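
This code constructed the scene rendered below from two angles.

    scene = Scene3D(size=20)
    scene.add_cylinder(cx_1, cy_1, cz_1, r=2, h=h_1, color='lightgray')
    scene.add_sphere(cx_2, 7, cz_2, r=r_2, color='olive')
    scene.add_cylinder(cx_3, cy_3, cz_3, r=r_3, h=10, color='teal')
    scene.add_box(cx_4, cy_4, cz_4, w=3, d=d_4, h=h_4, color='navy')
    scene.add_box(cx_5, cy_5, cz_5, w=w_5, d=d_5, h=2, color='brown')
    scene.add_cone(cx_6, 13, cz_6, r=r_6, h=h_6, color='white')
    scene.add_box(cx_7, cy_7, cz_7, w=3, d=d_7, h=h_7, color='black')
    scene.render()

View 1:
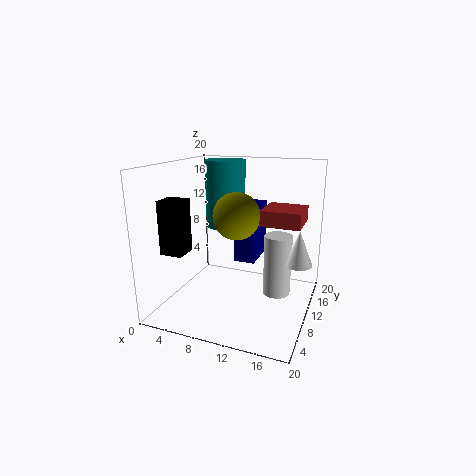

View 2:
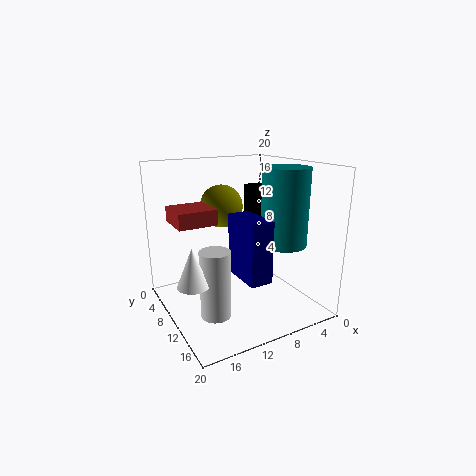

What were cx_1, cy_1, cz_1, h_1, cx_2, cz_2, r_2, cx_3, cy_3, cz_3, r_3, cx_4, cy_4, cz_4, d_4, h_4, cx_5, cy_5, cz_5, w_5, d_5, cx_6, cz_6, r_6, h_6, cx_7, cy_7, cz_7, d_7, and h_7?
cx_1 = 15; cy_1 = 13; cz_1 = 1; h_1 = 9; cx_2 = 11; cz_2 = 14; r_2 = 3; cx_3 = 6; cy_3 = 15; cz_3 = 10; r_3 = 3; cx_4 = 9; cy_4 = 11; cz_4 = 6; d_4 = 6; h_4 = 8; cx_5 = 14; cy_5 = 7; cz_5 = 13; w_5 = 5; d_5 = 5; cx_6 = 18; cz_6 = 6; r_6 = 2; h_6 = 5; cx_7 = 2; cy_7 = 3; cz_7 = 9; d_7 = 3; h_7 = 7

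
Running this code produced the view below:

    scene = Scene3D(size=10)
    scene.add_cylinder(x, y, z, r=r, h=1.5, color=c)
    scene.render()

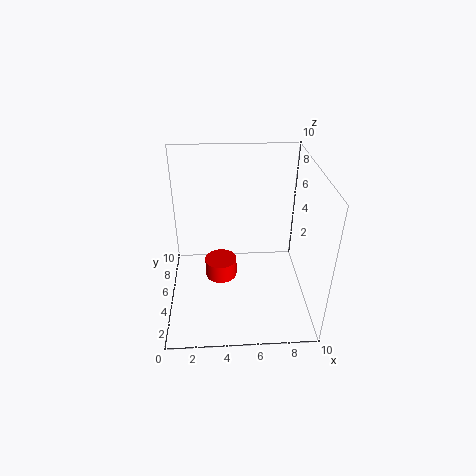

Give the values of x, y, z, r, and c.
x = 3.75
y = 7
z = 0.25
r = 1.25
c = 'red'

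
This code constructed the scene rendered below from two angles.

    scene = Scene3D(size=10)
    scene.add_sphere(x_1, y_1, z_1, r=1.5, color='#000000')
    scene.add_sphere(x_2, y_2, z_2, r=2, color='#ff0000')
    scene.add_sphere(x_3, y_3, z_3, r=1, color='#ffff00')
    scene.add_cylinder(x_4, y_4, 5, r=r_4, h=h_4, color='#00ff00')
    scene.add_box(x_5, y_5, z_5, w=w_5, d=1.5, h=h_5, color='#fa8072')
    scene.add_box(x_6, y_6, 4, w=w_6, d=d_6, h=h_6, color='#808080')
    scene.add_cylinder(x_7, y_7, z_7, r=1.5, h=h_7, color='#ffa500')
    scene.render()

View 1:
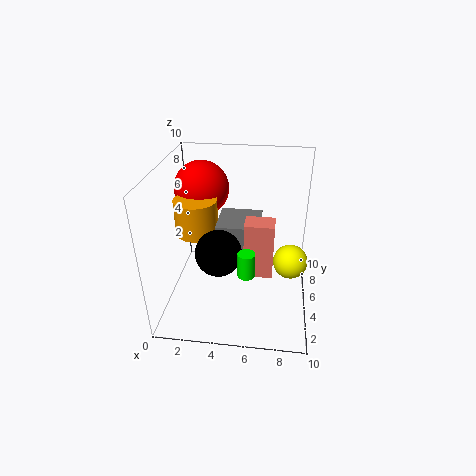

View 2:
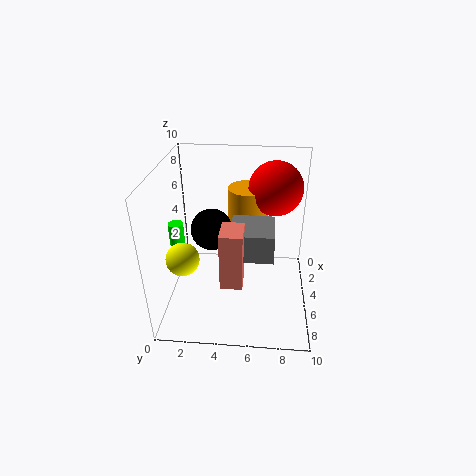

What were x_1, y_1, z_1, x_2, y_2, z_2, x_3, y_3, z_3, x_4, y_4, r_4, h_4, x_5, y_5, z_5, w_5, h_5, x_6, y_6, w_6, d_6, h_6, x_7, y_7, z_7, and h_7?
x_1 = 4
y_1 = 3
z_1 = 5
x_2 = 2
y_2 = 7.5
z_2 = 7.5
x_3 = 8.5
y_3 = 2
z_3 = 5.5
x_4 = 6
y_4 = 1
r_4 = 0.5
h_4 = 1.5
x_5 = 5.5
y_5 = 4
z_5 = 2.5
w_5 = 2
h_5 = 4
x_6 = 3.5
y_6 = 4.5
w_6 = 3
d_6 = 3
h_6 = 2
x_7 = 2
y_7 = 5.5
z_7 = 5
h_7 = 2.5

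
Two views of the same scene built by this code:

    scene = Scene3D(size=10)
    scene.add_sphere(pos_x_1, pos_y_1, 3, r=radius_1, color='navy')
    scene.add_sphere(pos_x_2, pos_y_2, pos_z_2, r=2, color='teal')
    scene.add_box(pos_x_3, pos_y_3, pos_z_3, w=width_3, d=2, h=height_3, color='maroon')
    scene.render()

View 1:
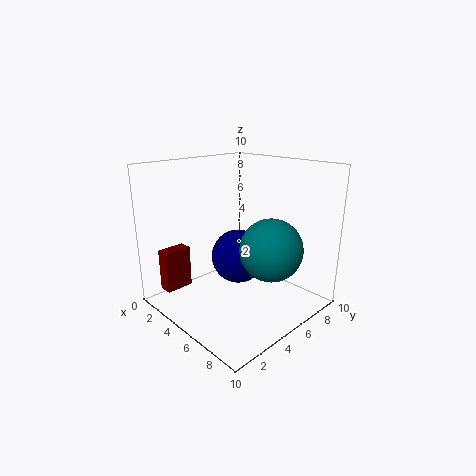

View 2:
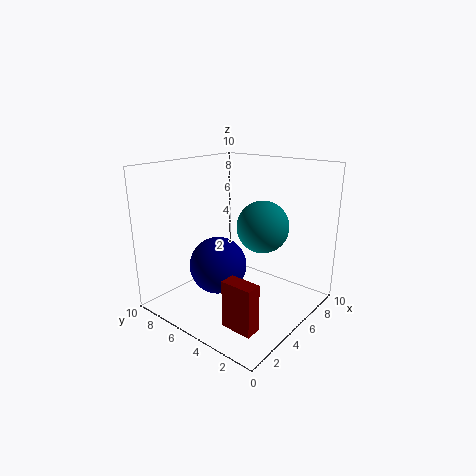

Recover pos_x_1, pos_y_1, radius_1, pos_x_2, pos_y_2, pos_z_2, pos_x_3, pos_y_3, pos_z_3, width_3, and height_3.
pos_x_1 = 4
pos_y_1 = 6
radius_1 = 2
pos_x_2 = 8
pos_y_2 = 5
pos_z_2 = 5
pos_x_3 = 1
pos_y_3 = 1
pos_z_3 = 1
width_3 = 1
height_3 = 3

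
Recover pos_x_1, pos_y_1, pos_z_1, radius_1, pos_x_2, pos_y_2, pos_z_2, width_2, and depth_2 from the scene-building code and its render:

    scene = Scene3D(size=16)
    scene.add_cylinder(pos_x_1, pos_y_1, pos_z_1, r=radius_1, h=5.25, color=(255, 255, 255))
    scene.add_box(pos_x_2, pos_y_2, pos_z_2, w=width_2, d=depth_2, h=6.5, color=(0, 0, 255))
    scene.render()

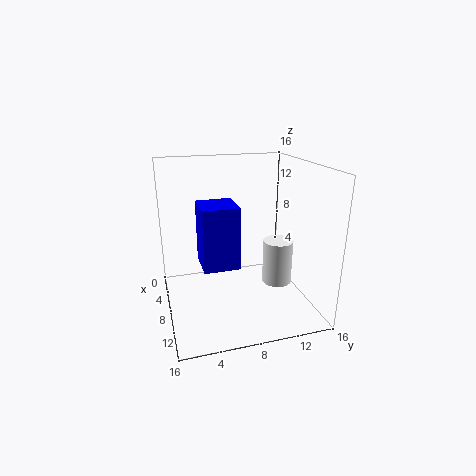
pos_x_1 = 7.75, pos_y_1 = 13, pos_z_1 = 1.75, radius_1 = 1.75, pos_x_2 = 7.5, pos_y_2 = 3.5, pos_z_2 = 6, width_2 = 4, depth_2 = 3.75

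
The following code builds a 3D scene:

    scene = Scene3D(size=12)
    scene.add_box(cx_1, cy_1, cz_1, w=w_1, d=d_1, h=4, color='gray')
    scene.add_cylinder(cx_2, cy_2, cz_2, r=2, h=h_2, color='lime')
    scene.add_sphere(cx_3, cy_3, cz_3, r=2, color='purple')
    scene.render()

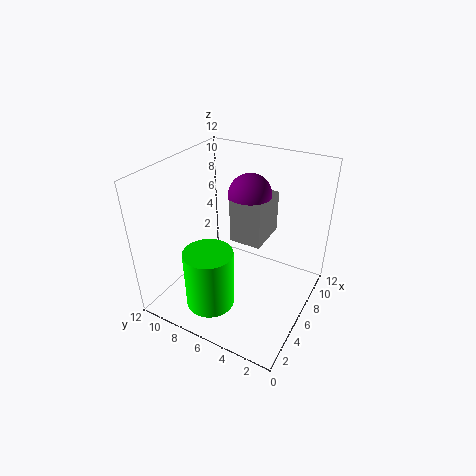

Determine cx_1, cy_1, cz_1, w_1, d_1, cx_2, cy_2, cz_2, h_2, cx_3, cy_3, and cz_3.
cx_1 = 8; cy_1 = 5; cz_1 = 4; w_1 = 4; d_1 = 3; cx_2 = 3; cy_2 = 7; cz_2 = 1; h_2 = 5; cx_3 = 10; cy_3 = 7; cz_3 = 8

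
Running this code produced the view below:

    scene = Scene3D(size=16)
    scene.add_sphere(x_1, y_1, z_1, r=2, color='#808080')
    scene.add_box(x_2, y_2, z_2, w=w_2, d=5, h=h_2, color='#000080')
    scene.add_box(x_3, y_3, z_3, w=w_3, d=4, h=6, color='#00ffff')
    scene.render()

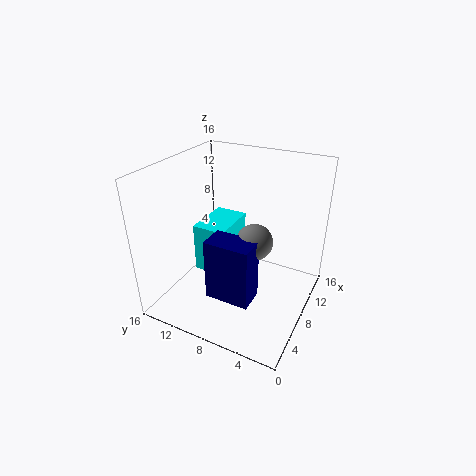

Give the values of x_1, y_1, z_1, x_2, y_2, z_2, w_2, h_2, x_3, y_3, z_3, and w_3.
x_1 = 8; y_1 = 6; z_1 = 8; x_2 = 4; y_2 = 5; z_2 = 2; w_2 = 3; h_2 = 7; x_3 = 8; y_3 = 10; z_3 = 2; w_3 = 6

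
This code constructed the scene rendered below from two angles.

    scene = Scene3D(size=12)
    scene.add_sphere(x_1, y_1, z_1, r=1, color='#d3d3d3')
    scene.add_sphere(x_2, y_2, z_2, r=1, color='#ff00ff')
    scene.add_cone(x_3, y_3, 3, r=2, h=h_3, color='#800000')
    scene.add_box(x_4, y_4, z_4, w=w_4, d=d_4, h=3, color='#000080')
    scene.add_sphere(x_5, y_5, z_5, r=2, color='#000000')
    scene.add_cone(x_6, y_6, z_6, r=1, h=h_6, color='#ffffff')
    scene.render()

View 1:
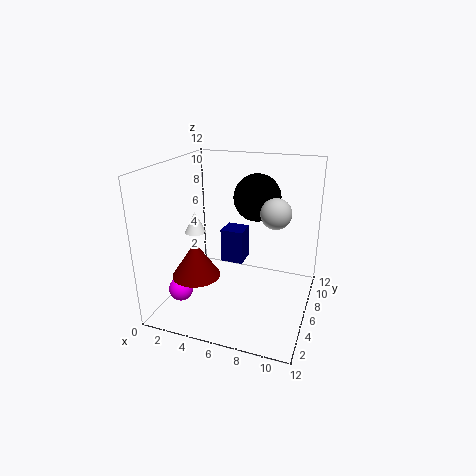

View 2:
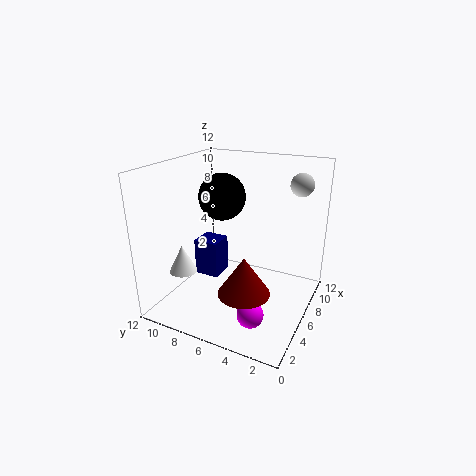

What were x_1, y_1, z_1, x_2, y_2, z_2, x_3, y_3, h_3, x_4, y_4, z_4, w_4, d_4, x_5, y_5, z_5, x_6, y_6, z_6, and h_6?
x_1 = 10; y_1 = 2; z_1 = 10; x_2 = 2; y_2 = 3; z_2 = 2; x_3 = 3; y_3 = 4; h_3 = 3; x_4 = 4; y_4 = 7; z_4 = 3; w_4 = 2; d_4 = 2; x_5 = 7; y_5 = 8; z_5 = 9; x_6 = 1; y_6 = 8; z_6 = 5; h_6 = 2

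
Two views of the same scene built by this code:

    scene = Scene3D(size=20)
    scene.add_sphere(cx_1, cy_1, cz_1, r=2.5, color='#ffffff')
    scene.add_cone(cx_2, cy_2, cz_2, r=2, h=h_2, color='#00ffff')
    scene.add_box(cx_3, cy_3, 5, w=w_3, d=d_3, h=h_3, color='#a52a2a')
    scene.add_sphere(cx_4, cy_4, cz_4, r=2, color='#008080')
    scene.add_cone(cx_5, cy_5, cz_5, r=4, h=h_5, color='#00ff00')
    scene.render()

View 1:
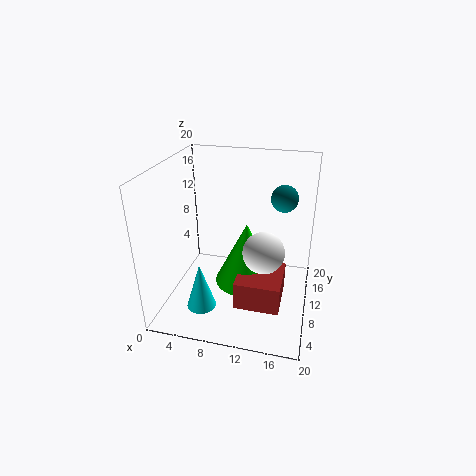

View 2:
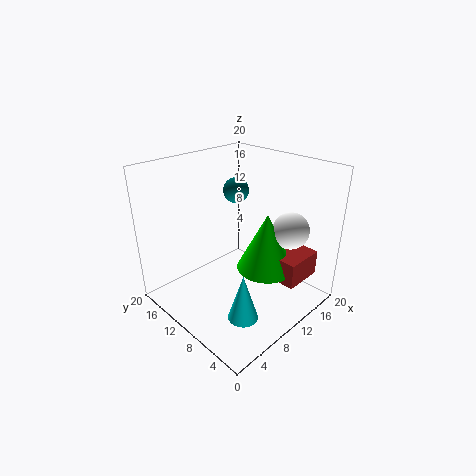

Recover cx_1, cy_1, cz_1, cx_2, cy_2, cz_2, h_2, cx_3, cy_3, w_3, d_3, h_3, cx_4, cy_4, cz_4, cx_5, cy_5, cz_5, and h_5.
cx_1 = 14.5, cy_1 = 4.5, cz_1 = 11.5, cx_2 = 6, cy_2 = 5, cz_2 = 1.5, h_2 = 6.5, cx_3 = 11.5, cy_3 = 1.5, w_3 = 5.5, d_3 = 6, h_3 = 3.5, cx_4 = 15.5, cy_4 = 16, cz_4 = 14, cx_5 = 12, cy_5 = 6.5, cz_5 = 6, h_5 = 8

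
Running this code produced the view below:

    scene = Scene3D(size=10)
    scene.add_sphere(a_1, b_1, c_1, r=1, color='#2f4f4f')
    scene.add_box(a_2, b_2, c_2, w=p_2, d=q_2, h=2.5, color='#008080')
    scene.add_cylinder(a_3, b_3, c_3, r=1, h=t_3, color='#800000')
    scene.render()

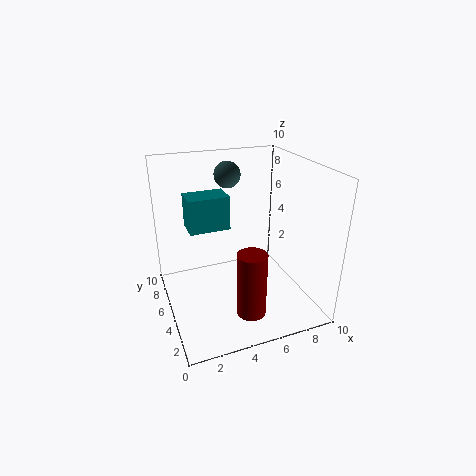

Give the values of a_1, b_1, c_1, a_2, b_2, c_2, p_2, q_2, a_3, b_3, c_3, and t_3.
a_1 = 5.5, b_1 = 8.5, c_1 = 8.5, a_2 = 2, b_2 = 6.5, c_2 = 5, p_2 = 3, q_2 = 2, a_3 = 5, b_3 = 2.5, c_3 = 0.5, t_3 = 4.5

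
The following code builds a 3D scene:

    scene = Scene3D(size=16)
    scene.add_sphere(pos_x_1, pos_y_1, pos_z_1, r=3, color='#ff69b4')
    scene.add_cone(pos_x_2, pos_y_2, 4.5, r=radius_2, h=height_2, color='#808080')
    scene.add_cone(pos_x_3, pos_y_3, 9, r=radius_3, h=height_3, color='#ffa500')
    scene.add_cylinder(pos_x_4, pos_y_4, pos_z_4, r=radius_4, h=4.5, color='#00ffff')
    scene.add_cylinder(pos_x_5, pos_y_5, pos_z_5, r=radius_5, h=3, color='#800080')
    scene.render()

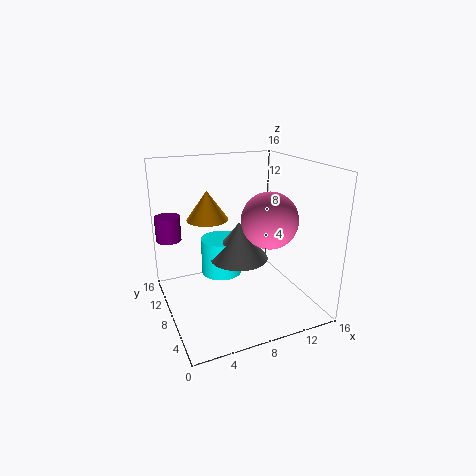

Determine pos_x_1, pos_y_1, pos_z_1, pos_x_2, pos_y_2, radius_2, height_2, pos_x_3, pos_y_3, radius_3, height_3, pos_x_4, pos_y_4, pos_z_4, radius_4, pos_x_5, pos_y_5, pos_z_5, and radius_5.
pos_x_1 = 10.5, pos_y_1 = 5.5, pos_z_1 = 10.5, pos_x_2 = 9, pos_y_2 = 10, radius_2 = 3.5, height_2 = 4.5, pos_x_3 = 6, pos_y_3 = 12.5, radius_3 = 2.5, height_3 = 3.5, pos_x_4 = 7.5, pos_y_4 = 12, pos_z_4 = 2, radius_4 = 2.5, pos_x_5 = 1.5, pos_y_5 = 14, pos_z_5 = 6.5, radius_5 = 1.5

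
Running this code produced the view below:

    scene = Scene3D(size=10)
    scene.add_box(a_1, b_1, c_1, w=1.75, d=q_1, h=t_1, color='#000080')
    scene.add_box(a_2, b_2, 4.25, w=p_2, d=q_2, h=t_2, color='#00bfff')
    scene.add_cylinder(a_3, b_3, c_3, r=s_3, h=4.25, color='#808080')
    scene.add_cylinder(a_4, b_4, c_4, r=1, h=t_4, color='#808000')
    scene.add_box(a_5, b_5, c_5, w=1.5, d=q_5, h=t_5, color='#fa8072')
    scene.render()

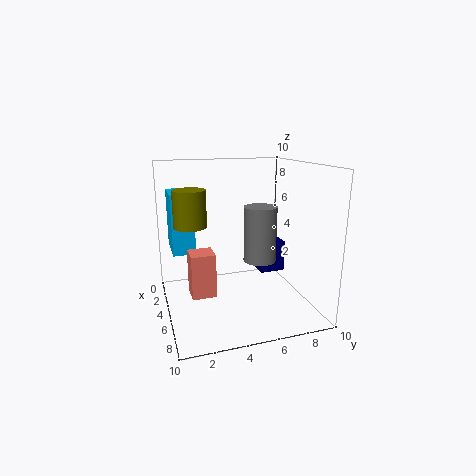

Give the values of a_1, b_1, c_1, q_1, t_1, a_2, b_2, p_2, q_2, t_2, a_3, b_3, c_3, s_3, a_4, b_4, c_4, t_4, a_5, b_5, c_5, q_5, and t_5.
a_1 = 1
b_1 = 7.75
c_1 = 1
q_1 = 2
t_1 = 2.5
a_2 = 2.5
b_2 = 0.5
p_2 = 2.75
q_2 = 1.5
t_2 = 4
a_3 = 3.5
b_3 = 7.25
c_3 = 2.5
s_3 = 1.25
a_4 = 6.5
b_4 = 1.5
c_4 = 6.5
t_4 = 2.25
a_5 = 6.25
b_5 = 1.25
c_5 = 2.25
q_5 = 1.5
t_5 = 2.75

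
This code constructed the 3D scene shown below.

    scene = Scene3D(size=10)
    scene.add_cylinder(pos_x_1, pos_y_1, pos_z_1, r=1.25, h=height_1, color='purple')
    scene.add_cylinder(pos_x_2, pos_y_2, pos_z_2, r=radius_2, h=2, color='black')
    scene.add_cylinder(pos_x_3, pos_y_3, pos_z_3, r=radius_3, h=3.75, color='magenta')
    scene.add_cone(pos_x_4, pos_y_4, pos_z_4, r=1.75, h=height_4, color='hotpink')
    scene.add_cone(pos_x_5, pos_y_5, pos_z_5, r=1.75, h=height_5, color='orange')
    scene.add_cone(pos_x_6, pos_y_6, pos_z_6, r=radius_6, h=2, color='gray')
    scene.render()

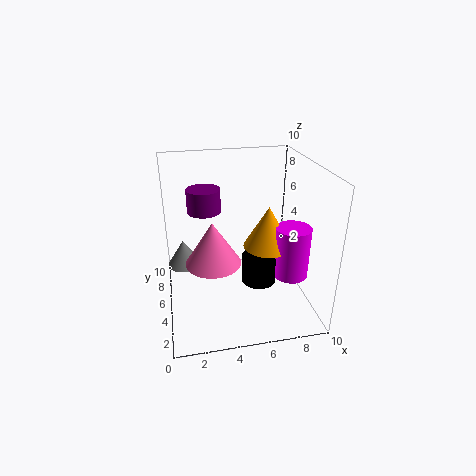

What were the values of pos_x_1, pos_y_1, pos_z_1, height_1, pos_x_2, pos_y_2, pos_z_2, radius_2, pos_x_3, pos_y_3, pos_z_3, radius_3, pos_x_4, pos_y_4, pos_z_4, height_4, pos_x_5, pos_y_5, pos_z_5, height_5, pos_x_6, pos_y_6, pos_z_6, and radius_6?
pos_x_1 = 3
pos_y_1 = 7.75
pos_z_1 = 6
height_1 = 1.75
pos_x_2 = 6.5
pos_y_2 = 4.75
pos_z_2 = 1.5
radius_2 = 1.25
pos_x_3 = 8.75
pos_y_3 = 4.25
pos_z_3 = 2
radius_3 = 1.25
pos_x_4 = 3
pos_y_4 = 3
pos_z_4 = 4.5
height_4 = 2.75
pos_x_5 = 7.25
pos_y_5 = 5.25
pos_z_5 = 4
height_5 = 3
pos_x_6 = 1.25
pos_y_6 = 7.25
pos_z_6 = 2
radius_6 = 1.25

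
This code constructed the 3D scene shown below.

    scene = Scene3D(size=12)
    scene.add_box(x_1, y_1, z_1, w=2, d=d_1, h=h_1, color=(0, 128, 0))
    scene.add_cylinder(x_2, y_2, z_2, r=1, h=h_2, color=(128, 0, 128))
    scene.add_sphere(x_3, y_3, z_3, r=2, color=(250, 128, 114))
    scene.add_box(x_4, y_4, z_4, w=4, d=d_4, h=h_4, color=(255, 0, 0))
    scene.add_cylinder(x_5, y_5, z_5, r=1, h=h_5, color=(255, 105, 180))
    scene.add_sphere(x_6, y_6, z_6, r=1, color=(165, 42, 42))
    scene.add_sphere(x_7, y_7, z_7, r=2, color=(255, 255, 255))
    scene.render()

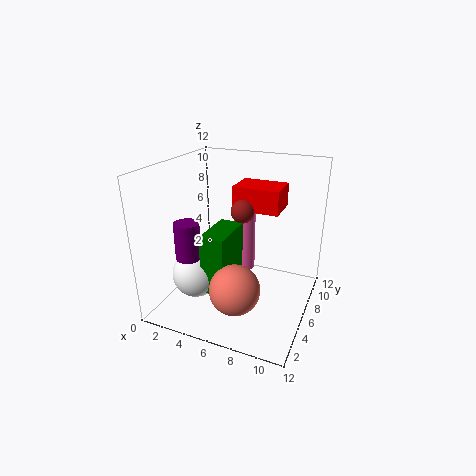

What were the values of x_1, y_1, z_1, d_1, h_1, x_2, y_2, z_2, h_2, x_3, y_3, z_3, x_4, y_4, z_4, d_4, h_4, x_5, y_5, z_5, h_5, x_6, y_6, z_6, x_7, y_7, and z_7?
x_1 = 4, y_1 = 3, z_1 = 2, d_1 = 4, h_1 = 5, x_2 = 3, y_2 = 3, z_2 = 5, h_2 = 3, x_3 = 7, y_3 = 3, z_3 = 3, x_4 = 5, y_4 = 7, z_4 = 8, d_4 = 3, h_4 = 2, x_5 = 5, y_5 = 10, z_5 = 1, h_5 = 6, x_6 = 6, y_6 = 7, z_6 = 8, x_7 = 3, y_7 = 4, z_7 = 3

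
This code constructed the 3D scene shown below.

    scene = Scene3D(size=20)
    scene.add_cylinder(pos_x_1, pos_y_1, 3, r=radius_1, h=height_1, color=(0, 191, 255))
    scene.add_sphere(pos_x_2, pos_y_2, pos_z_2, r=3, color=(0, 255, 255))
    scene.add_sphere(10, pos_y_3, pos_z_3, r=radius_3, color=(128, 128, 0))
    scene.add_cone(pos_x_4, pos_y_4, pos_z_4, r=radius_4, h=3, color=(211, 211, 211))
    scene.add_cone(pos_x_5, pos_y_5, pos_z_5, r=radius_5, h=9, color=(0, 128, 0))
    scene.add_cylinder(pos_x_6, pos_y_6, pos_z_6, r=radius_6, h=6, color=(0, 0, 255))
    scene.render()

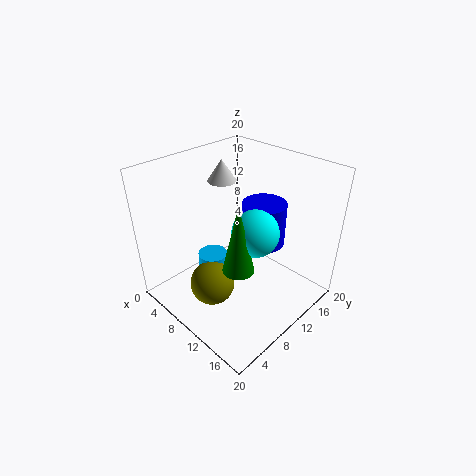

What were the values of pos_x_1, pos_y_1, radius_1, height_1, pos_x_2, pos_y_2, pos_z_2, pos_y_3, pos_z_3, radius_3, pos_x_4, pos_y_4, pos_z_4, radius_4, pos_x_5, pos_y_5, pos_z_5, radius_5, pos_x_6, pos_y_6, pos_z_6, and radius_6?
pos_x_1 = 8, pos_y_1 = 7, radius_1 = 2, height_1 = 5, pos_x_2 = 14, pos_y_2 = 9, pos_z_2 = 13, pos_y_3 = 5, pos_z_3 = 5, radius_3 = 3, pos_x_4 = 6, pos_y_4 = 11, pos_z_4 = 17, radius_4 = 2, pos_x_5 = 14, pos_y_5 = 6, pos_z_5 = 9, radius_5 = 2, pos_x_6 = 12, pos_y_6 = 13, pos_z_6 = 9, radius_6 = 3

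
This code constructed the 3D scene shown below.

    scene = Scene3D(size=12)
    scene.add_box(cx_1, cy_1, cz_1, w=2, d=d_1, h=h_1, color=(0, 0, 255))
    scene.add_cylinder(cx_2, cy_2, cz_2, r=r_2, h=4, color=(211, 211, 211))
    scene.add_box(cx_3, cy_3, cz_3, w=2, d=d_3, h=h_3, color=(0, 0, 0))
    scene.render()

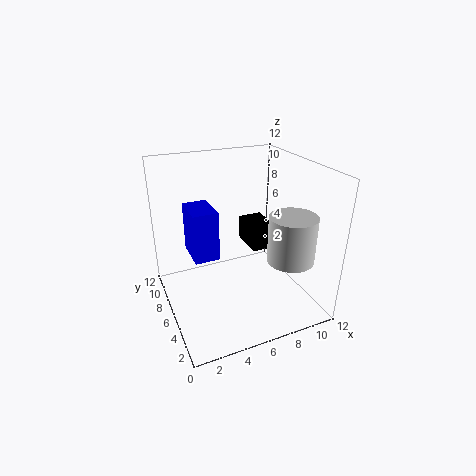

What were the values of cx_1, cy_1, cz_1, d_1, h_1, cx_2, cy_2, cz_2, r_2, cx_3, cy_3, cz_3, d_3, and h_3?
cx_1 = 2, cy_1 = 5, cz_1 = 5, d_1 = 3, h_1 = 4, cx_2 = 10, cy_2 = 4, cz_2 = 4, r_2 = 2, cx_3 = 7, cy_3 = 5, cz_3 = 5, d_3 = 3, h_3 = 2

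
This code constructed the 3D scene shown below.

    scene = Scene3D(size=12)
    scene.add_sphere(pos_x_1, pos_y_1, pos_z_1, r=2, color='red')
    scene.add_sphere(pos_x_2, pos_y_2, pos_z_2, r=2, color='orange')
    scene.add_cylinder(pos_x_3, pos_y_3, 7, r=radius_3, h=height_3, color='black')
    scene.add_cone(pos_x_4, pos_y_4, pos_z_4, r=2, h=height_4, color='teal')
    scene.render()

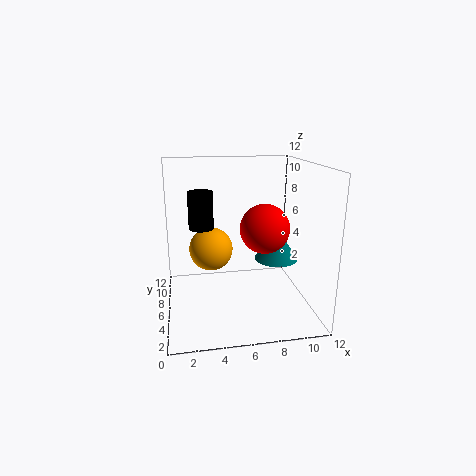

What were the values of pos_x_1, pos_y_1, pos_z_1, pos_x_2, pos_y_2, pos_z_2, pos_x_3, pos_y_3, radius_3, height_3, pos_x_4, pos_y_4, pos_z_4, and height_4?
pos_x_1 = 8, pos_y_1 = 5, pos_z_1 = 7, pos_x_2 = 4, pos_y_2 = 9, pos_z_2 = 4, pos_x_3 = 3, pos_y_3 = 6, radius_3 = 1, height_3 = 3, pos_x_4 = 10, pos_y_4 = 8, pos_z_4 = 3, height_4 = 3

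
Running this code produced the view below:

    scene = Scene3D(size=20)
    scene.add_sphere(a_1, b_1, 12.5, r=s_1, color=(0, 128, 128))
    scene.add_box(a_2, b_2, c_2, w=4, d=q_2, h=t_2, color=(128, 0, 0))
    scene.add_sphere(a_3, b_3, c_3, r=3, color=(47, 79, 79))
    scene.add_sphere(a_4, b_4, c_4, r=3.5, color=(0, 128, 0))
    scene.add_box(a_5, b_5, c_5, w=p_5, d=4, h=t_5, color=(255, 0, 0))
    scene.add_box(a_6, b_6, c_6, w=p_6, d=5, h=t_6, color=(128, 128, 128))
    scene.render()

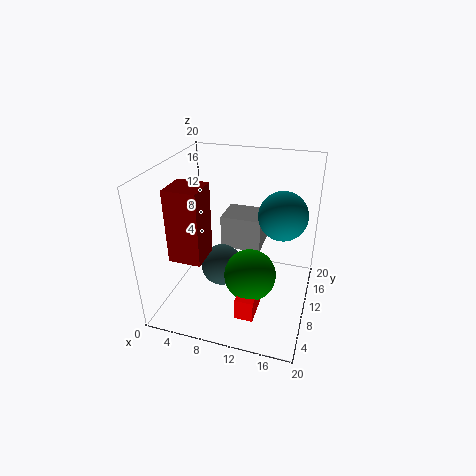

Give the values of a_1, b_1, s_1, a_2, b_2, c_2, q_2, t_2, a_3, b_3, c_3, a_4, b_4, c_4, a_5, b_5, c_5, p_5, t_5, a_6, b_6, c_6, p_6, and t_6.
a_1 = 15.5, b_1 = 13.5, s_1 = 3.5, a_2 = 4, b_2 = 1.5, c_2 = 10.5, q_2 = 4, t_2 = 9, a_3 = 7.5, b_3 = 10, c_3 = 5, a_4 = 12.5, b_4 = 7.5, c_4 = 6, a_5 = 11.5, b_5 = 3.5, c_5 = 1.5, p_5 = 2.5, t_5 = 3, a_6 = 6.5, b_6 = 12.5, c_6 = 6.5, p_6 = 6, t_6 = 5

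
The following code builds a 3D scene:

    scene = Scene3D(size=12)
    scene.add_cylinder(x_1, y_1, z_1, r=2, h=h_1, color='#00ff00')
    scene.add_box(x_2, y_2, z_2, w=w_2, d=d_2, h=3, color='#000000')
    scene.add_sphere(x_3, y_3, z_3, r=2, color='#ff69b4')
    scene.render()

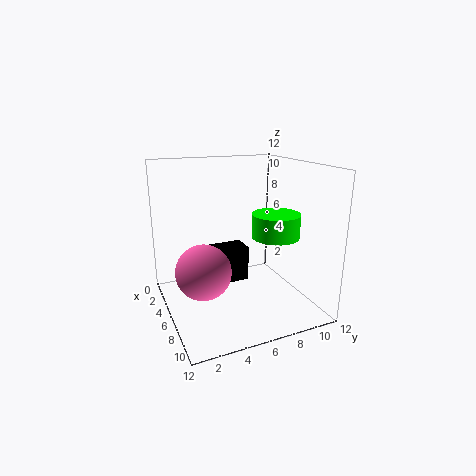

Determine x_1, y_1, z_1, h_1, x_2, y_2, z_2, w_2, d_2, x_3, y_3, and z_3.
x_1 = 7
y_1 = 9
z_1 = 6
h_1 = 2
x_2 = 4
y_2 = 4
z_2 = 2
w_2 = 2
d_2 = 3
x_3 = 9
y_3 = 2
z_3 = 5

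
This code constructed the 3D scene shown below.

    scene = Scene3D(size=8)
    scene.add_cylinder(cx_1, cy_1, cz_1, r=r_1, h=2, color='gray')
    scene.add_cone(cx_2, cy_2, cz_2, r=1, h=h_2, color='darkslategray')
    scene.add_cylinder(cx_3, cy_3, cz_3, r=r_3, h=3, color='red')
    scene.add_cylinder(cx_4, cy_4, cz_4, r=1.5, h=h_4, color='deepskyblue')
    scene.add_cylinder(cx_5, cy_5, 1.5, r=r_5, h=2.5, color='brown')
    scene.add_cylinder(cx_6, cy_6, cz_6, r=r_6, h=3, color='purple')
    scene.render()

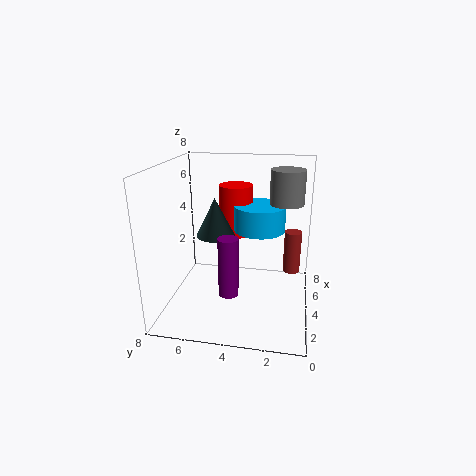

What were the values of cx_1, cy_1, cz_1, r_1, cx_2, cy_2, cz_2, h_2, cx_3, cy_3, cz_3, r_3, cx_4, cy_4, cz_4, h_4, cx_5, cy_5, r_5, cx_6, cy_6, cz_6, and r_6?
cx_1 = 6, cy_1 = 1.5, cz_1 = 5.5, r_1 = 1, cx_2 = 3, cy_2 = 5, cz_2 = 4.5, h_2 = 2, cx_3 = 6, cy_3 = 4.5, cz_3 = 3.5, r_3 = 1, cx_4 = 5.5, cy_4 = 3, cz_4 = 4, h_4 = 1.5, cx_5 = 5.5, cy_5 = 1, r_5 = 0.5, cx_6 = 1.5, cy_6 = 4, cz_6 = 2, r_6 = 0.5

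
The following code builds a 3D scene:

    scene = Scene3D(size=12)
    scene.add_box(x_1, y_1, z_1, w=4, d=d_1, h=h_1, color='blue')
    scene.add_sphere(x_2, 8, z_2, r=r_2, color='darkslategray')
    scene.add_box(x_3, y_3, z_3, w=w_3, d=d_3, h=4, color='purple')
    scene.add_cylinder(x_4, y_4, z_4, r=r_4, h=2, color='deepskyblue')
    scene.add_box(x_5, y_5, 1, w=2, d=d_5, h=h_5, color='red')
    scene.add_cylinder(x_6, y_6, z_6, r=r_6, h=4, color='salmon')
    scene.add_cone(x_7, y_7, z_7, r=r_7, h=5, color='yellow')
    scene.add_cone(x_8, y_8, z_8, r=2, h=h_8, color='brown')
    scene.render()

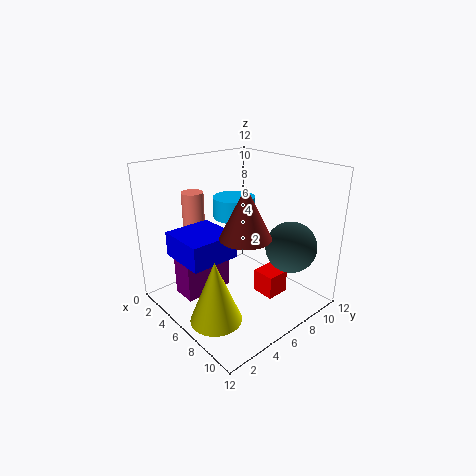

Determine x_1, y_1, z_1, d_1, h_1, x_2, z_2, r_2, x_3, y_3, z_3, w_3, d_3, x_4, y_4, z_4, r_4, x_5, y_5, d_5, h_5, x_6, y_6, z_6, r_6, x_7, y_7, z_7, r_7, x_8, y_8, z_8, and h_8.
x_1 = 3, y_1 = 1, z_1 = 5, d_1 = 4, h_1 = 2, x_2 = 10, z_2 = 6, r_2 = 2, x_3 = 4, y_3 = 1, z_3 = 2, w_3 = 2, d_3 = 4, x_4 = 2, y_4 = 9, z_4 = 6, r_4 = 2, x_5 = 7, y_5 = 7, d_5 = 2, h_5 = 2, x_6 = 1, y_6 = 5, z_6 = 5, r_6 = 1, x_7 = 8, y_7 = 2, z_7 = 1, r_7 = 2, x_8 = 8, y_8 = 5, z_8 = 7, h_8 = 4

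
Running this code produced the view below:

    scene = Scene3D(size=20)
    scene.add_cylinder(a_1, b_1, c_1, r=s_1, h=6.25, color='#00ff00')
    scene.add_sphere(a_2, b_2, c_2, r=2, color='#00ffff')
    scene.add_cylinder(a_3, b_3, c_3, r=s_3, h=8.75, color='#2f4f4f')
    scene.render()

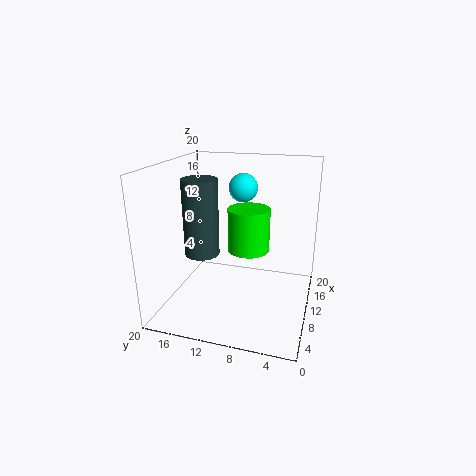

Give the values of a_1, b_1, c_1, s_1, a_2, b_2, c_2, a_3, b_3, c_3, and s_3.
a_1 = 12, b_1 = 9, c_1 = 7.5, s_1 = 3, a_2 = 12.5, b_2 = 10, c_2 = 16.5, a_3 = 2.25, b_3 = 12, c_3 = 11, s_3 = 2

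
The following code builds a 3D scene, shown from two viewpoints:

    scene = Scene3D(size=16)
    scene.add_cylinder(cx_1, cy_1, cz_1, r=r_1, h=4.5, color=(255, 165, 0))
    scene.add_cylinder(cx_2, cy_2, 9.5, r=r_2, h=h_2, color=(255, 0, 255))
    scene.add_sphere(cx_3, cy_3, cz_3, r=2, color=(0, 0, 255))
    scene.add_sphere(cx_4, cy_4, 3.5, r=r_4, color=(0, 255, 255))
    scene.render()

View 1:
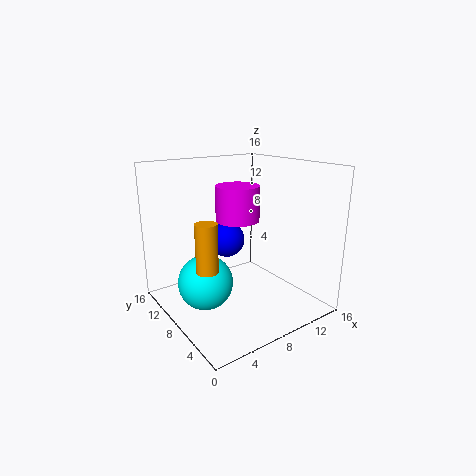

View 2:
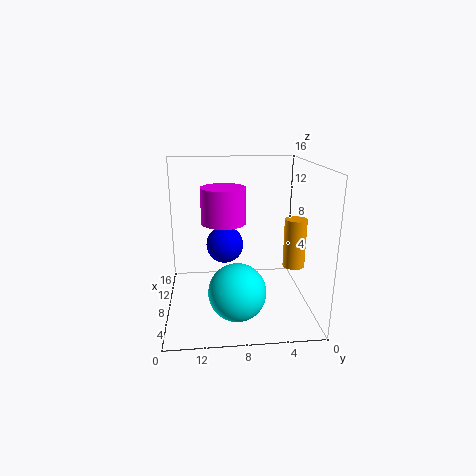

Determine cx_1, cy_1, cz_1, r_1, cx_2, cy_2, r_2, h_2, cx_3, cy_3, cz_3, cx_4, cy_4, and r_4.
cx_1 = 1.5; cy_1 = 3.5; cz_1 = 7.5; r_1 = 1; cx_2 = 9; cy_2 = 9.5; r_2 = 2.5; h_2 = 4; cx_3 = 7.5; cy_3 = 9.5; cz_3 = 7.5; cx_4 = 4; cy_4 = 8.5; r_4 = 3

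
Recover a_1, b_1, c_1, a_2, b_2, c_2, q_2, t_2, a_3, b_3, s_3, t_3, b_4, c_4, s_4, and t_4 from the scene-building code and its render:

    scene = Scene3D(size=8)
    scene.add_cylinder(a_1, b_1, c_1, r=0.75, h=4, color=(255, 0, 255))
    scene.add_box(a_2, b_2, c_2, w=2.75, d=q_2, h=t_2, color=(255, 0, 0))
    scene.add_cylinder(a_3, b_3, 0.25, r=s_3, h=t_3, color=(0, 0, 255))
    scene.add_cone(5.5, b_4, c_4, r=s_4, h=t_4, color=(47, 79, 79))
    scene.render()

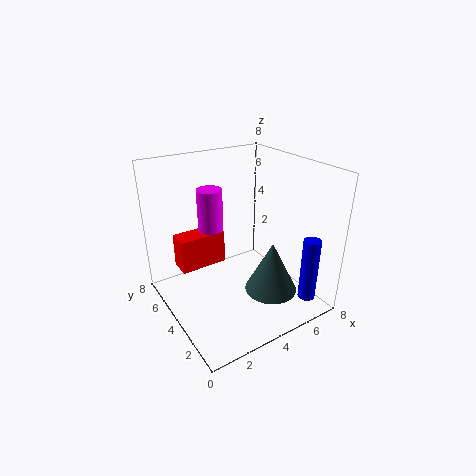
a_1 = 3.5
b_1 = 6.25
c_1 = 2.25
a_2 = 1.25
b_2 = 5.5
c_2 = 1.75
q_2 = 1.25
t_2 = 2
a_3 = 7.25
b_3 = 1.5
s_3 = 0.5
t_3 = 3.75
b_4 = 2.75
c_4 = 0.75
s_4 = 1.5
t_4 = 3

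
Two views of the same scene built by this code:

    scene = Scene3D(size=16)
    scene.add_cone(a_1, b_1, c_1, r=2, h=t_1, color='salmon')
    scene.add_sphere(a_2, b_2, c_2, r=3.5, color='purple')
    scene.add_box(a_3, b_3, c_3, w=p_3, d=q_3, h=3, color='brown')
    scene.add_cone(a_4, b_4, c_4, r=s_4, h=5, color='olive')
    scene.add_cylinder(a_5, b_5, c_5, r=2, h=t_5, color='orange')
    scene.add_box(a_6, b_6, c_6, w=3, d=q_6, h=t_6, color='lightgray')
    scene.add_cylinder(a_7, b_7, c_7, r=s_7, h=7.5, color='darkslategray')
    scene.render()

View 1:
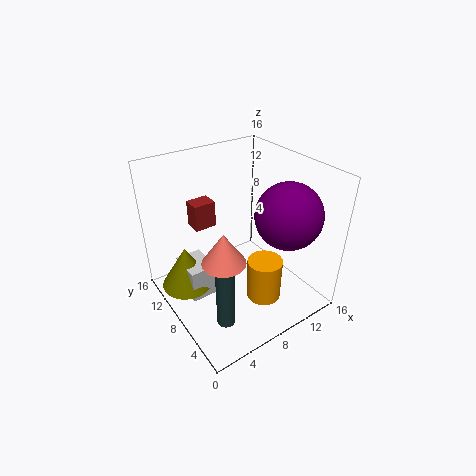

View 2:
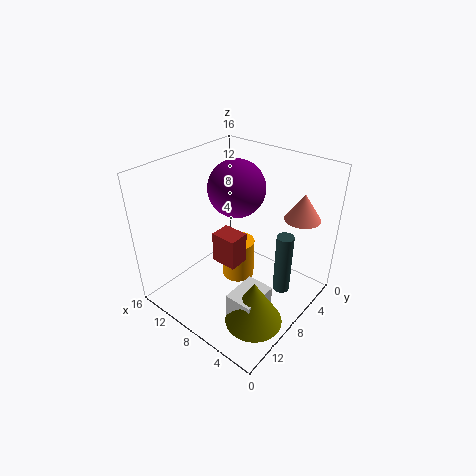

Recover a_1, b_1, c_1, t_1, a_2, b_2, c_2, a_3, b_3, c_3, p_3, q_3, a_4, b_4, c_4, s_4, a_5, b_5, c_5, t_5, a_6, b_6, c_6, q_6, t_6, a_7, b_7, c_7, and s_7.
a_1 = 3
b_1 = 3
c_1 = 10
t_1 = 3
a_2 = 11.5
b_2 = 4
c_2 = 11.5
a_3 = 4.5
b_3 = 11
c_3 = 8.5
p_3 = 2.5
q_3 = 2
a_4 = 3
b_4 = 11.5
c_4 = 1.5
s_4 = 3
a_5 = 10
b_5 = 5.5
c_5 = 0.5
t_5 = 5
a_6 = 2.5
b_6 = 9
c_6 = 0.5
q_6 = 4
t_6 = 4
a_7 = 4
b_7 = 4.5
c_7 = 0.5
s_7 = 1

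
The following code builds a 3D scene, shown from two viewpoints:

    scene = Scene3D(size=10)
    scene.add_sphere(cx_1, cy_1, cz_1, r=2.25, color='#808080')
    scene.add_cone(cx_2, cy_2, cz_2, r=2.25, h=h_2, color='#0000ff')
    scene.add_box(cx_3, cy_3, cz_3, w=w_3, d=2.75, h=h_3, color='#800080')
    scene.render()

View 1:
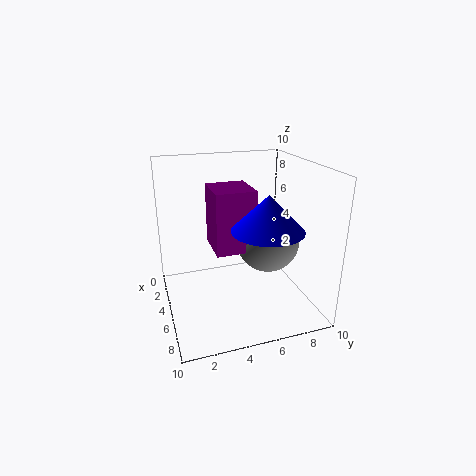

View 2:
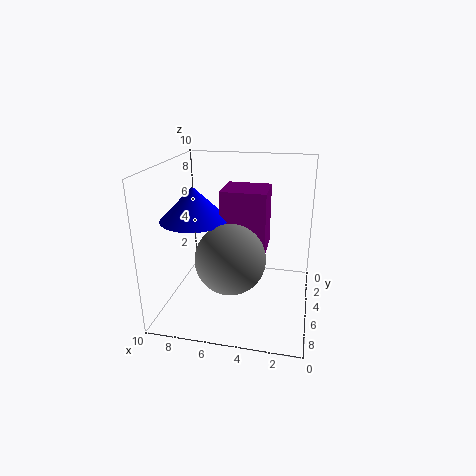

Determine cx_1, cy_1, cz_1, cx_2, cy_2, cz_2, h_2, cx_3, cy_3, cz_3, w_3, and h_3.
cx_1 = 5; cy_1 = 7.25; cz_1 = 4.5; cx_2 = 7.75; cy_2 = 6; cz_2 = 6.5; h_2 = 2.25; cx_3 = 3; cy_3 = 3.25; cz_3 = 4.25; w_3 = 3; h_3 = 4.25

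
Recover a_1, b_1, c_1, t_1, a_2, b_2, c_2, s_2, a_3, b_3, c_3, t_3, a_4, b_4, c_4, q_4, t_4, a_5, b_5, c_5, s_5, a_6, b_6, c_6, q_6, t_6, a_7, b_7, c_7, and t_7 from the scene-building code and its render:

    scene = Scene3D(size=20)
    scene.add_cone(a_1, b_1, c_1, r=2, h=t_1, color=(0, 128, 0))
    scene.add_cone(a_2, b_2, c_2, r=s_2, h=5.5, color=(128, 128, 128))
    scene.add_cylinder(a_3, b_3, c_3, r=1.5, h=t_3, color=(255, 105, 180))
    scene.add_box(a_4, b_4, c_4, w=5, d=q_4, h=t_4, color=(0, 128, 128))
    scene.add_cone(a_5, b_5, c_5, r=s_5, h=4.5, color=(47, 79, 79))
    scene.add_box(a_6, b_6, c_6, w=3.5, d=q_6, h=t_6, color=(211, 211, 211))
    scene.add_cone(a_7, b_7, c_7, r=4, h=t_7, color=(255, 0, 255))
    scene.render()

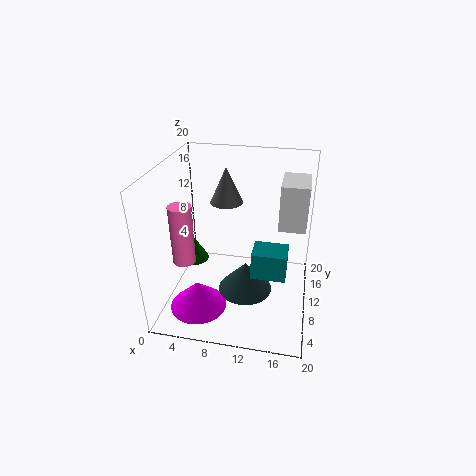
a_1 = 4
b_1 = 8.5
c_1 = 7
t_1 = 3.5
a_2 = 7
b_2 = 16
c_2 = 12.5
s_2 = 2.5
a_3 = 3.5
b_3 = 6
c_3 = 8
t_3 = 8
a_4 = 12
b_4 = 9
c_4 = 4
q_4 = 4
t_4 = 4
a_5 = 11
b_5 = 10.5
c_5 = 1
s_5 = 4
a_6 = 15.5
b_6 = 8.5
c_6 = 12.5
q_6 = 5.5
t_6 = 6
a_7 = 5
b_7 = 6
c_7 = 0.5
t_7 = 4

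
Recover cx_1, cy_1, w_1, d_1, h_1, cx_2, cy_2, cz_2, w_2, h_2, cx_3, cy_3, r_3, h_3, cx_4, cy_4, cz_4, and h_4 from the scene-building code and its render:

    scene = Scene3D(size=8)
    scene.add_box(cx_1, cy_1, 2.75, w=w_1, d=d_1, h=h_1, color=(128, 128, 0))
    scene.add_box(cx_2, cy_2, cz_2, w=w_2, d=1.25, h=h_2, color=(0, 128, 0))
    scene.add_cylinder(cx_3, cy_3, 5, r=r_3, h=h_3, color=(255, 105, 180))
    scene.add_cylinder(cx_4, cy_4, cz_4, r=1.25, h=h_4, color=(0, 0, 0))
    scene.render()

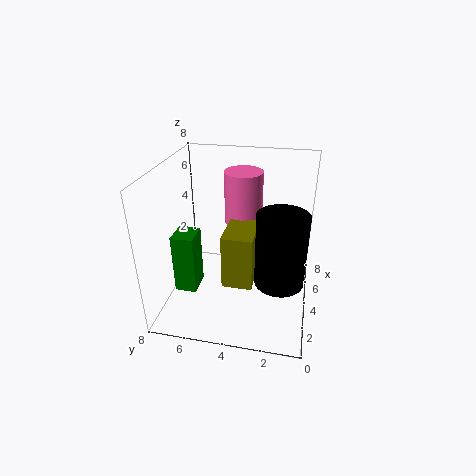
cx_1 = 1.25, cy_1 = 2.75, w_1 = 2.25, d_1 = 1.5, h_1 = 2.75, cx_2 = 2.75, cy_2 = 6.25, cz_2 = 0.75, w_2 = 1.5, h_2 = 3.5, cx_3 = 4.25, cy_3 = 3.75, r_3 = 1, h_3 = 2.75, cx_4 = 2.25, cy_4 = 1.5, cz_4 = 2.75, h_4 = 3.75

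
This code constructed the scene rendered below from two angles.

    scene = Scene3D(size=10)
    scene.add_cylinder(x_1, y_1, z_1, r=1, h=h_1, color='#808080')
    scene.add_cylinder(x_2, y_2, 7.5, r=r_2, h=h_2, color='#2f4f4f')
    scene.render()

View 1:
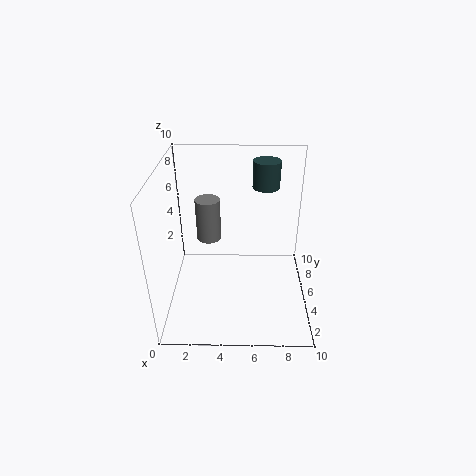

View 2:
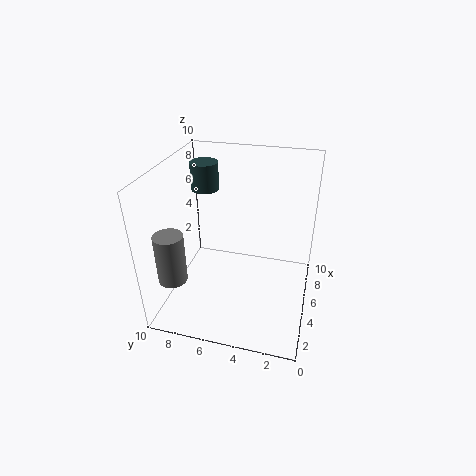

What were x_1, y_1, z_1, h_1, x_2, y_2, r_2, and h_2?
x_1 = 2.5, y_1 = 9, z_1 = 2.5, h_1 = 3.5, x_2 = 7, y_2 = 8, r_2 = 1, h_2 = 2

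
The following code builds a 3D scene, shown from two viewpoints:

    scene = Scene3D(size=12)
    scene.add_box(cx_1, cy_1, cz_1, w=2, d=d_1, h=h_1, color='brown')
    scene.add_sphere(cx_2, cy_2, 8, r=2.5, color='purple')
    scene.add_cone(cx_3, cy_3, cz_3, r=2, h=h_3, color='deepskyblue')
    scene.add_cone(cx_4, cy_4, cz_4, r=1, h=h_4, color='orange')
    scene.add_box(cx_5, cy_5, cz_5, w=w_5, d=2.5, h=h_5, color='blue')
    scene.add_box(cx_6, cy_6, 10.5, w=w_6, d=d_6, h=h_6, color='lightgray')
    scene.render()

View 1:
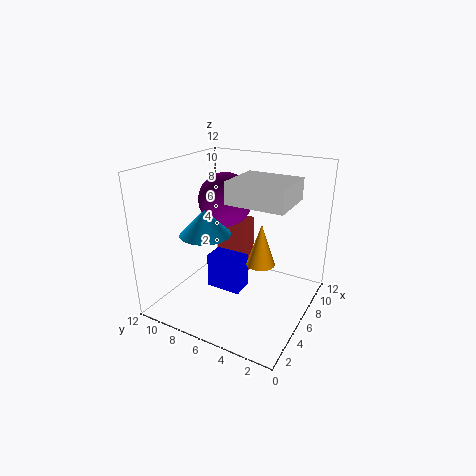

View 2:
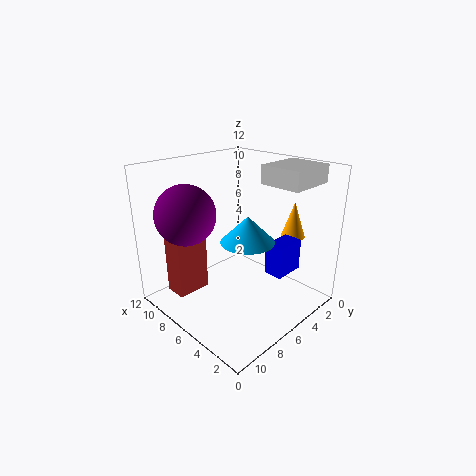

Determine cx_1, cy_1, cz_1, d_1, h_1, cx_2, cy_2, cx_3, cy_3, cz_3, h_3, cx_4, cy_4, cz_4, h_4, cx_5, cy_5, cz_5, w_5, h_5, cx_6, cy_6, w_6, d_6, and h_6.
cx_1 = 9, cy_1 = 7, cz_1 = 0.5, d_1 = 3, h_1 = 5.5, cx_2 = 9, cy_2 = 9, cx_3 = 3.5, cy_3 = 7.5, cz_3 = 7, h_3 = 2, cx_4 = 3, cy_4 = 2.5, cz_4 = 6, h_4 = 3, cx_5 = 1.5, cy_5 = 3.5, cz_5 = 4, w_5 = 1.5, h_5 = 2.5, cx_6 = 1.5, cy_6 = 0.5, w_6 = 3.5, d_6 = 4, h_6 = 1.5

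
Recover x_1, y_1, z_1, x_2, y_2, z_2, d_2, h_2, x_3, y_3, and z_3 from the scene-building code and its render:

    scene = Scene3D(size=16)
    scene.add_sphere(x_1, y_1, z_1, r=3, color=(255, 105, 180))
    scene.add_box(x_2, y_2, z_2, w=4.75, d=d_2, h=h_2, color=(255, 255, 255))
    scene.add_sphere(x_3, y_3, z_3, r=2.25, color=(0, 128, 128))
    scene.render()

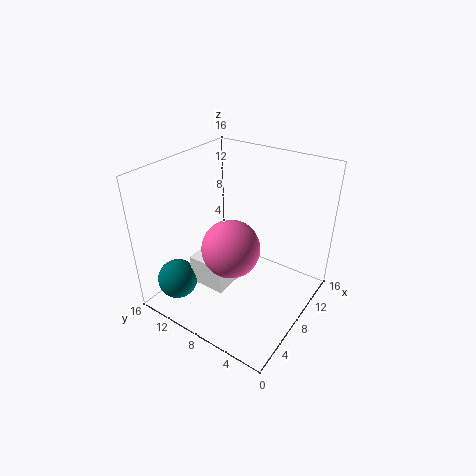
x_1 = 5.25, y_1 = 7, z_1 = 8.5, x_2 = 4.25, y_2 = 7.75, z_2 = 2.75, d_2 = 4.25, h_2 = 3.25, x_3 = 3.25, y_3 = 13.25, z_3 = 3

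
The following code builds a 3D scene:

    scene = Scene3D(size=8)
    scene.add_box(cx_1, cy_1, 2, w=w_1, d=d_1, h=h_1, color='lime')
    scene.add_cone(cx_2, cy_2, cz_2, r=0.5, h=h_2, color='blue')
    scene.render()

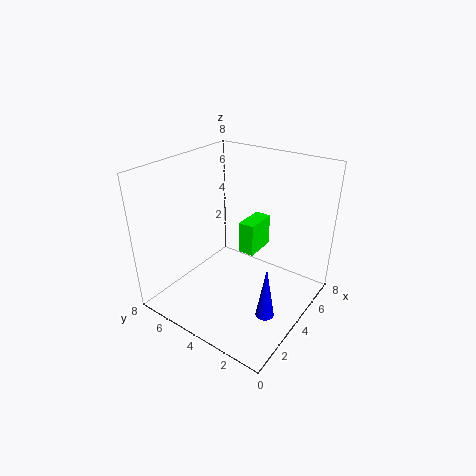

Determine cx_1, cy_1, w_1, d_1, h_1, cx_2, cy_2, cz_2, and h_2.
cx_1 = 5.5
cy_1 = 4
w_1 = 2
d_1 = 1
h_1 = 2
cx_2 = 3
cy_2 = 1.5
cz_2 = 0.5
h_2 = 3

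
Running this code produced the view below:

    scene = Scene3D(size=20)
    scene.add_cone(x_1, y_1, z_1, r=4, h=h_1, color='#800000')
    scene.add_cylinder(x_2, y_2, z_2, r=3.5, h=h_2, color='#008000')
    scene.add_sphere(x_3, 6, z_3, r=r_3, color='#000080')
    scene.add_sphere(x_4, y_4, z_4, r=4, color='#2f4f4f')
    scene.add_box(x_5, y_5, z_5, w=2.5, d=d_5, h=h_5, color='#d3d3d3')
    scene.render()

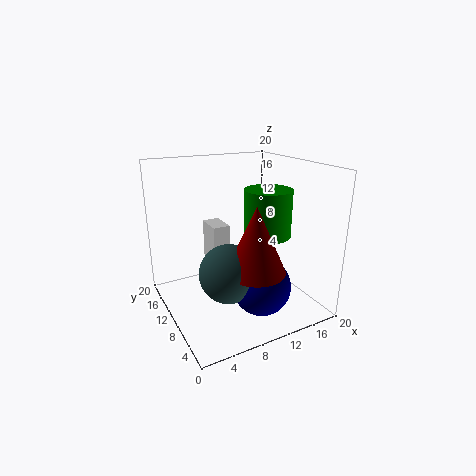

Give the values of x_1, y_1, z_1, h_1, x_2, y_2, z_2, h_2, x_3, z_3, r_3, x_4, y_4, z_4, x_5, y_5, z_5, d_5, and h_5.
x_1 = 10.5
y_1 = 6
z_1 = 6.5
h_1 = 9
x_2 = 15.5
y_2 = 11
z_2 = 9
h_2 = 7
x_3 = 11.5
z_3 = 4
r_3 = 4
x_4 = 7.5
y_4 = 8
z_4 = 6
x_5 = 7.5
y_5 = 12.5
z_5 = 5.5
d_5 = 4
h_5 = 5.5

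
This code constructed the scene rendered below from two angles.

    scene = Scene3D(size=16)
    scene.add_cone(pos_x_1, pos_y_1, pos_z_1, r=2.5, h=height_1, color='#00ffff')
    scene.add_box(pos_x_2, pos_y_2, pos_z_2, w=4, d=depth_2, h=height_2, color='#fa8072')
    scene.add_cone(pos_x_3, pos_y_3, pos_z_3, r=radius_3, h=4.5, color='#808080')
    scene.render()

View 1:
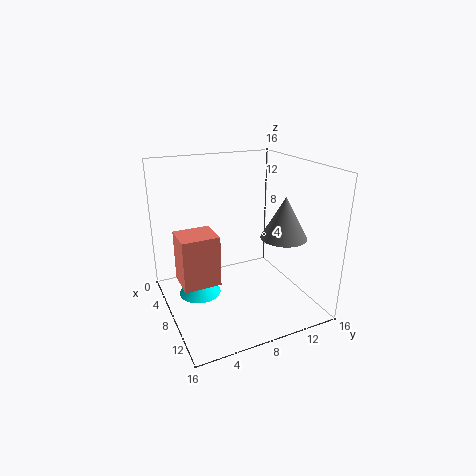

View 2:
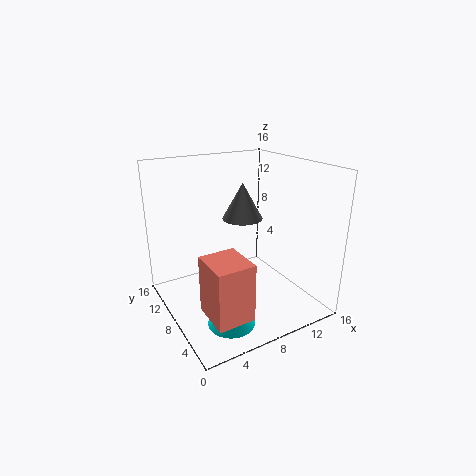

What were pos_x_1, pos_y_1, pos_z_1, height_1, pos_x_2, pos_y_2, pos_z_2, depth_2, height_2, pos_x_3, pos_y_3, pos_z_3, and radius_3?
pos_x_1 = 5; pos_y_1 = 4.25; pos_z_1 = 0.25; height_1 = 2.75; pos_x_2 = 2.5; pos_y_2 = 2; pos_z_2 = 1.5; depth_2 = 4.5; height_2 = 6.25; pos_x_3 = 11; pos_y_3 = 12; pos_z_3 = 8.5; radius_3 = 2.5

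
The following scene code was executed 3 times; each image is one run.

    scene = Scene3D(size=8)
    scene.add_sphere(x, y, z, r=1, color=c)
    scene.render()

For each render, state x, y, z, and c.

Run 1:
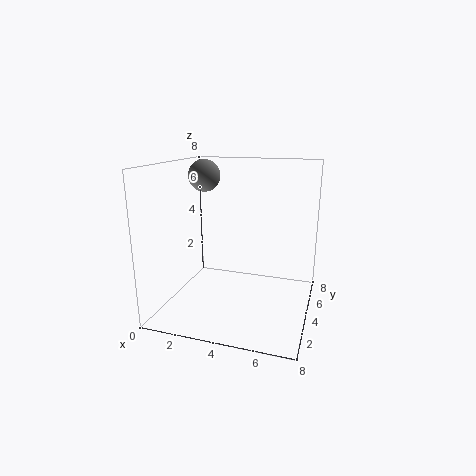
x = 1
y = 6.5
z = 7
c = 'gray'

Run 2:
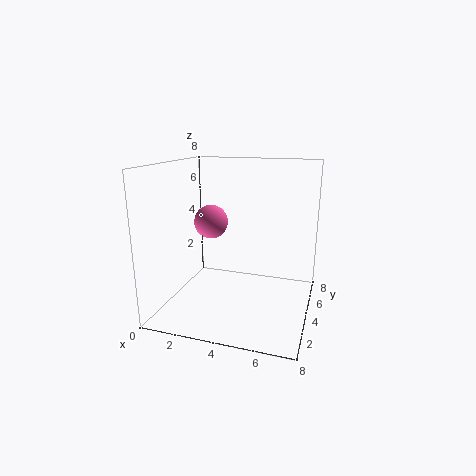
x = 2
y = 5
z = 4.5
c = 'hotpink'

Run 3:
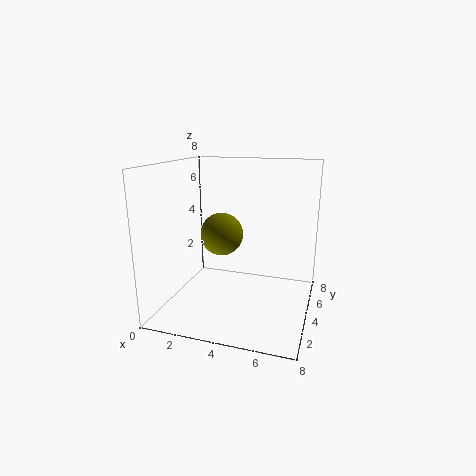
x = 4
y = 1.5
z = 5
c = 'olive'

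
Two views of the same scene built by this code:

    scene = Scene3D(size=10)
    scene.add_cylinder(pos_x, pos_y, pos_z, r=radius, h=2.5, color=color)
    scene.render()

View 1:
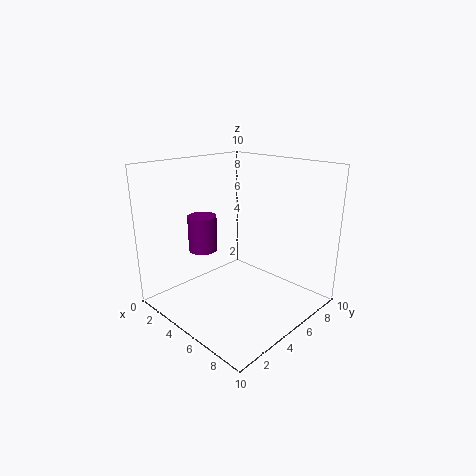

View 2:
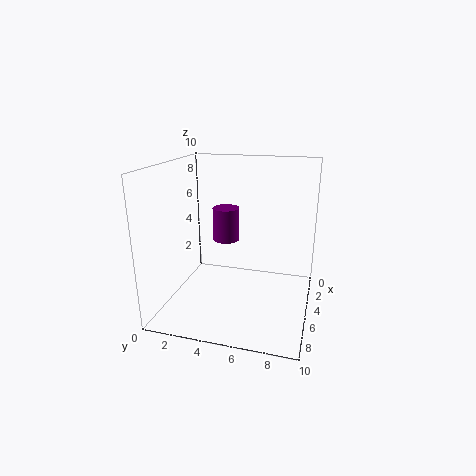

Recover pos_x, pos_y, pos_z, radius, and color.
pos_x = 3, pos_y = 3.5, pos_z = 4, radius = 1, color = 'purple'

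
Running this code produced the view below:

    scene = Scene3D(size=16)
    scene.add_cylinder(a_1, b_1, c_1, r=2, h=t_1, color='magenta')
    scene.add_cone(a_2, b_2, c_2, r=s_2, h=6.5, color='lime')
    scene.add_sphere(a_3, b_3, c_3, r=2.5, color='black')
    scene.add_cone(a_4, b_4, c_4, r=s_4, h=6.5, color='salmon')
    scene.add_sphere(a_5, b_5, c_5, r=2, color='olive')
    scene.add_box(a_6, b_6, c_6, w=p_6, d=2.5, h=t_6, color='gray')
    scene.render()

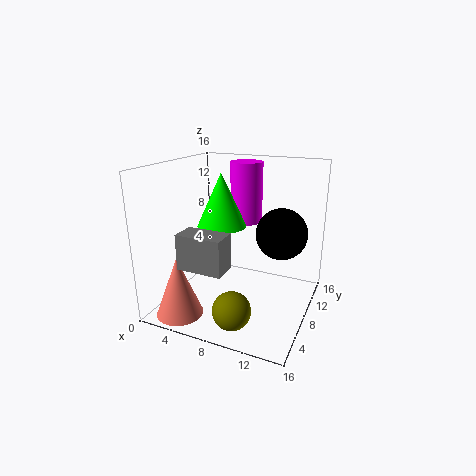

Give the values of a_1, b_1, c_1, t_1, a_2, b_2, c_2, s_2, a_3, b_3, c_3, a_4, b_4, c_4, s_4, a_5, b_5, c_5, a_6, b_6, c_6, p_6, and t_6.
a_1 = 6.5
b_1 = 14
c_1 = 8
t_1 = 7.5
a_2 = 4.5
b_2 = 11
c_2 = 8
s_2 = 3
a_3 = 13.5
b_3 = 6
c_3 = 10
a_4 = 3.5
b_4 = 2.5
c_4 = 0.5
s_4 = 2.5
a_5 = 9.5
b_5 = 3
c_5 = 2
a_6 = 5
b_6 = 0.5
c_6 = 7
p_6 = 4.5
t_6 = 3.5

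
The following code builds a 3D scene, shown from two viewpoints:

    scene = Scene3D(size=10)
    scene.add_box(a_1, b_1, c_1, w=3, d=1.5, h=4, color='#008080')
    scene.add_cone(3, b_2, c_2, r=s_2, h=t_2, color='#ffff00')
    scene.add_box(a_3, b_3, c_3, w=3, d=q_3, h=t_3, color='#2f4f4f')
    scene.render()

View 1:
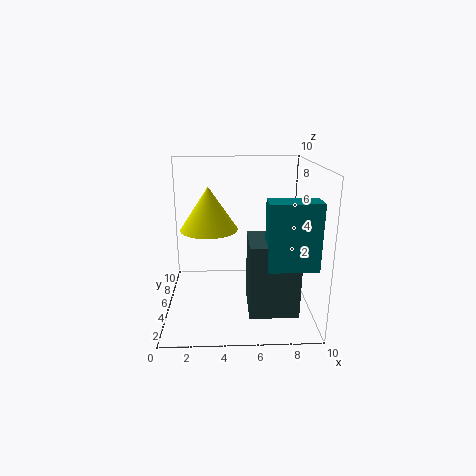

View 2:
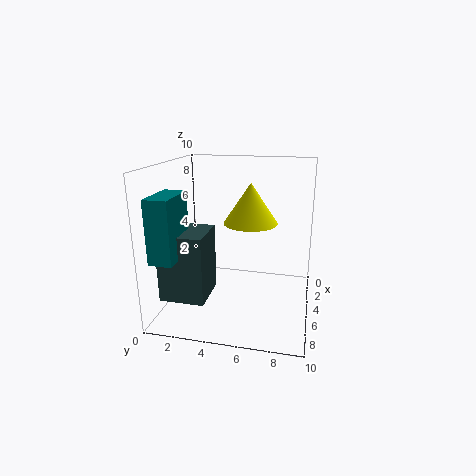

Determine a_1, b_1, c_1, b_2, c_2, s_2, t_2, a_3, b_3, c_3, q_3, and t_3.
a_1 = 6.5
b_1 = 0.5
c_1 = 4.5
b_2 = 5.5
c_2 = 5.5
s_2 = 2
t_2 = 3
a_3 = 5.5
b_3 = 0.5
c_3 = 1.5
q_3 = 3
t_3 = 4.5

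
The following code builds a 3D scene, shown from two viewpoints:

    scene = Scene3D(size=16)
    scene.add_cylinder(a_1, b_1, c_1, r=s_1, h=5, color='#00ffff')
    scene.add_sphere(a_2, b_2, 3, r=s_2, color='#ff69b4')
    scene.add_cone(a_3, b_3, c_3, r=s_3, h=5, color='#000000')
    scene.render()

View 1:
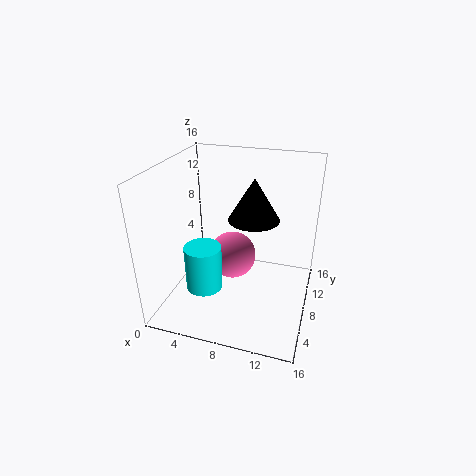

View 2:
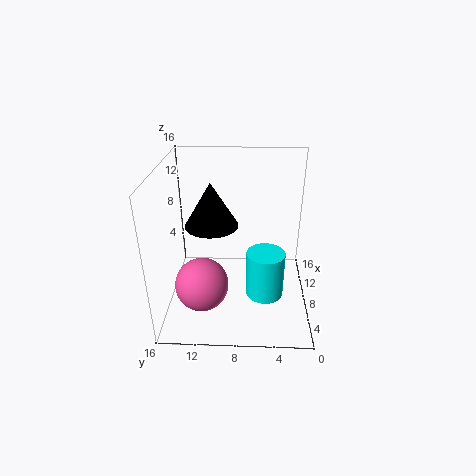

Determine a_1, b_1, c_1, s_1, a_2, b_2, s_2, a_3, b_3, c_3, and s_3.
a_1 = 5
b_1 = 5
c_1 = 3
s_1 = 2
a_2 = 6
b_2 = 12
s_2 = 3
a_3 = 9
b_3 = 11
c_3 = 9
s_3 = 3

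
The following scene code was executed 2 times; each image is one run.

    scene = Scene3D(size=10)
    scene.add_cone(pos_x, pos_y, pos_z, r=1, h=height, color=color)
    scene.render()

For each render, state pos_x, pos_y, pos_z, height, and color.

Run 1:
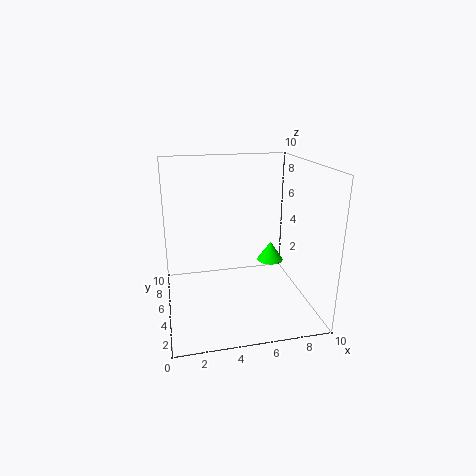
pos_x = 8; pos_y = 6.75; pos_z = 2.25; height = 1.5; color = 'lime'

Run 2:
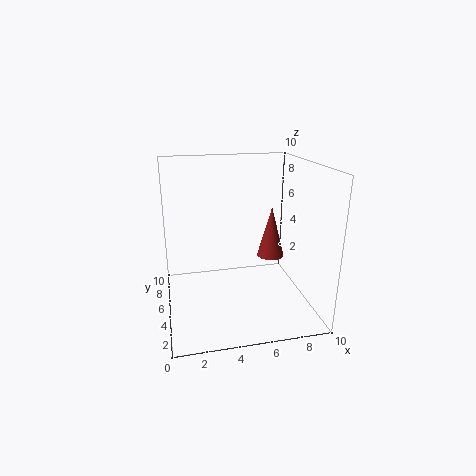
pos_x = 7.75; pos_y = 6; pos_z = 3; height = 3.75; color = 'brown'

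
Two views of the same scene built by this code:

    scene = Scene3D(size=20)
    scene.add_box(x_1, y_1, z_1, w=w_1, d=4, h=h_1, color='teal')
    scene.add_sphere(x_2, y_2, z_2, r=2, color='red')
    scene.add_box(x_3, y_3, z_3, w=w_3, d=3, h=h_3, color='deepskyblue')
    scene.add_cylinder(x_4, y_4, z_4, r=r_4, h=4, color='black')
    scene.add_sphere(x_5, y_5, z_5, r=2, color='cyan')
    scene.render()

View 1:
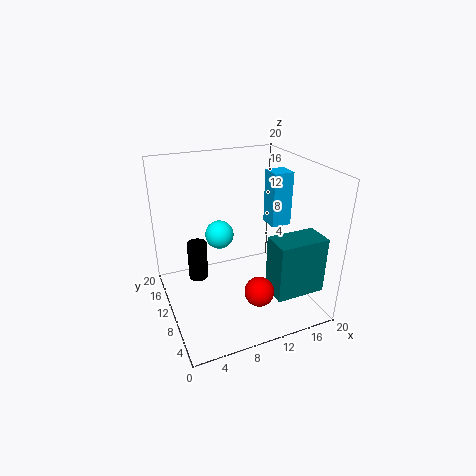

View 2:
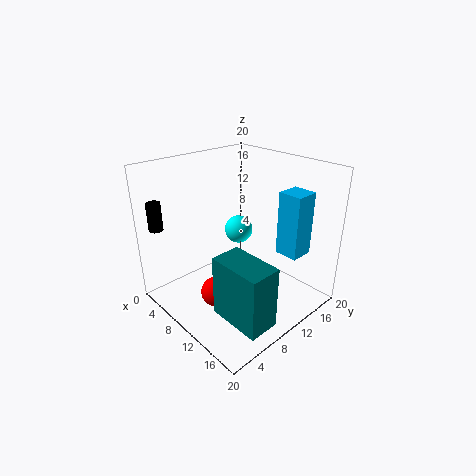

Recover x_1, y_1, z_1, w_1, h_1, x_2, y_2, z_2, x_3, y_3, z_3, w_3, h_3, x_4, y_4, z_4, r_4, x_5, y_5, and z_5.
x_1 = 13
y_1 = 3
z_1 = 3
w_1 = 7
h_1 = 8
x_2 = 11
y_2 = 5
z_2 = 4
x_3 = 16
y_3 = 11
z_3 = 10
w_3 = 3
h_3 = 8
x_4 = 2
y_4 = 2
z_4 = 11
r_4 = 1
x_5 = 8
y_5 = 12
z_5 = 10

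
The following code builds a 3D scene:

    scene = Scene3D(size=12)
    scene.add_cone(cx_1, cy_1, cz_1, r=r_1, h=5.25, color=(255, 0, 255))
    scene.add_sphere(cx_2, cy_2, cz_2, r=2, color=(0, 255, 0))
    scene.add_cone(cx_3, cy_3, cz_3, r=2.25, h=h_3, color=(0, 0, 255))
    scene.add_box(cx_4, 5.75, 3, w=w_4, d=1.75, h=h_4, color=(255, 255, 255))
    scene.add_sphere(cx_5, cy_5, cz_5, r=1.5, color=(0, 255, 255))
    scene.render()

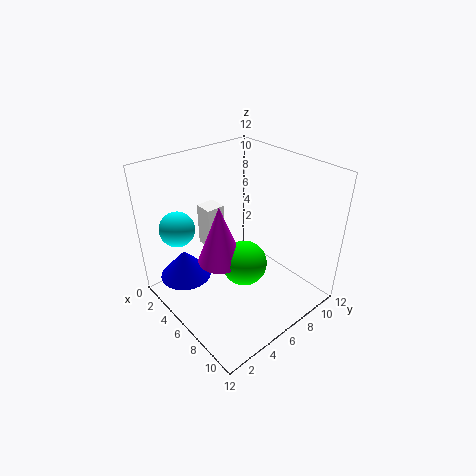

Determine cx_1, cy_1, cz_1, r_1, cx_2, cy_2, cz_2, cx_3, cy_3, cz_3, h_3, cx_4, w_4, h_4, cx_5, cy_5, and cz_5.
cx_1 = 4.5; cy_1 = 5.25; cz_1 = 3.25; r_1 = 2; cx_2 = 6; cy_2 = 6.75; cz_2 = 3; cx_3 = 2.5; cy_3 = 2.75; cz_3 = 1.75; h_3 = 2.5; cx_4 = 0.5; w_4 = 1.75; h_4 = 4; cx_5 = 2.25; cy_5 = 2.5; cz_5 = 6.5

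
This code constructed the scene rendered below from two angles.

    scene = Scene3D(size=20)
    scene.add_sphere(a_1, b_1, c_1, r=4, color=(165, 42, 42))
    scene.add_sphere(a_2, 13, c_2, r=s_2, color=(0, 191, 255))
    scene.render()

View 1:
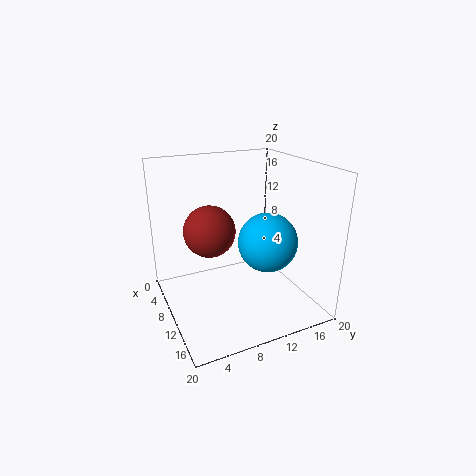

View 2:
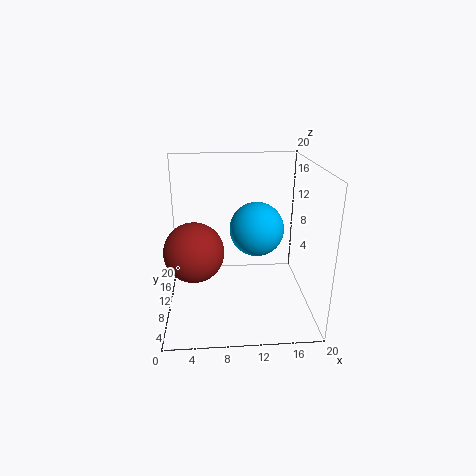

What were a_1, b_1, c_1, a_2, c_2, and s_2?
a_1 = 4, b_1 = 8, c_1 = 9, a_2 = 13, c_2 = 10, s_2 = 4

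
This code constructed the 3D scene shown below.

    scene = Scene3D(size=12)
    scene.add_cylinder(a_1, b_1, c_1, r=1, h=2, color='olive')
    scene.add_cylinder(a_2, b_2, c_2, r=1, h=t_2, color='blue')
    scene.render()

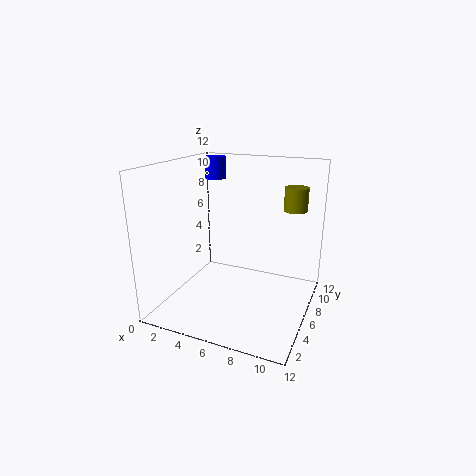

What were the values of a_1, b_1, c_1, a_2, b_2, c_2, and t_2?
a_1 = 10, b_1 = 9, c_1 = 8, a_2 = 2, b_2 = 10, c_2 = 10, t_2 = 2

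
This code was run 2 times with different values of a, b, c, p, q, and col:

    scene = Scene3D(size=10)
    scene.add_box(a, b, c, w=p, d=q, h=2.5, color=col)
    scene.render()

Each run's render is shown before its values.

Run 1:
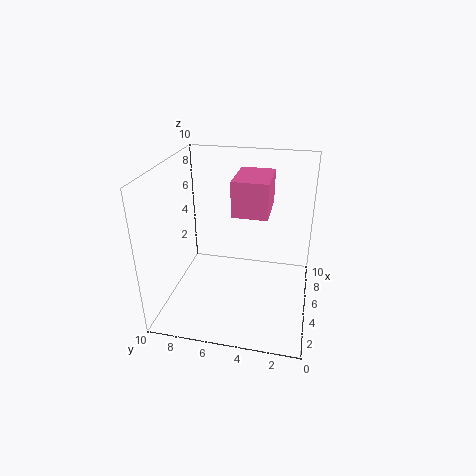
a = 5, b = 3, c = 6.5, p = 3.5, q = 2.5, col = 'hotpink'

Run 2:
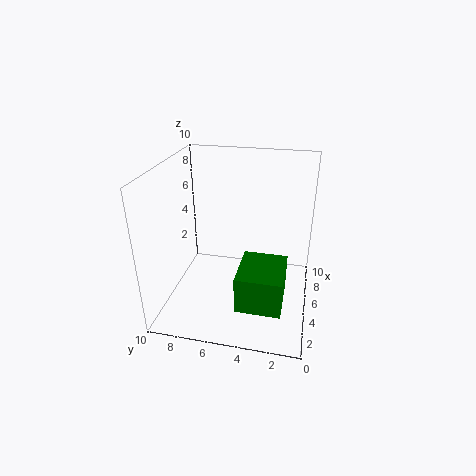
a = 1.5, b = 1.5, c = 1.5, p = 3.5, q = 3, col = 'green'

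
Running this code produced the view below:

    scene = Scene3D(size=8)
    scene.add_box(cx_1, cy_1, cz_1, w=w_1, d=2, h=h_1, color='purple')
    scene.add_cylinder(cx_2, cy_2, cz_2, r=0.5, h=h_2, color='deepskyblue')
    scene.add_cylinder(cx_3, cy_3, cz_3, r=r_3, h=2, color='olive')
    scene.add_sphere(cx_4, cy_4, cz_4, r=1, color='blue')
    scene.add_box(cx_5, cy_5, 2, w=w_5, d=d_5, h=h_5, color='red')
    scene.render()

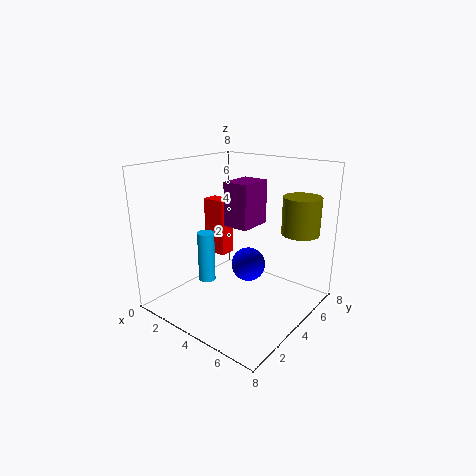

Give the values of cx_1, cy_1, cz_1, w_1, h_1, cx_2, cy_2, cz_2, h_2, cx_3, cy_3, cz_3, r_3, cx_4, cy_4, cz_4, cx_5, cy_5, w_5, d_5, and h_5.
cx_1 = 3; cy_1 = 4; cz_1 = 4.5; w_1 = 1.5; h_1 = 2.5; cx_2 = 2; cy_2 = 3.5; cz_2 = 1; h_2 = 3; cx_3 = 7; cy_3 = 5.5; cz_3 = 4.5; r_3 = 1; cx_4 = 4; cy_4 = 5; cz_4 = 2; cx_5 = 0.5; cy_5 = 5; w_5 = 1.5; d_5 = 1; h_5 = 3.5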